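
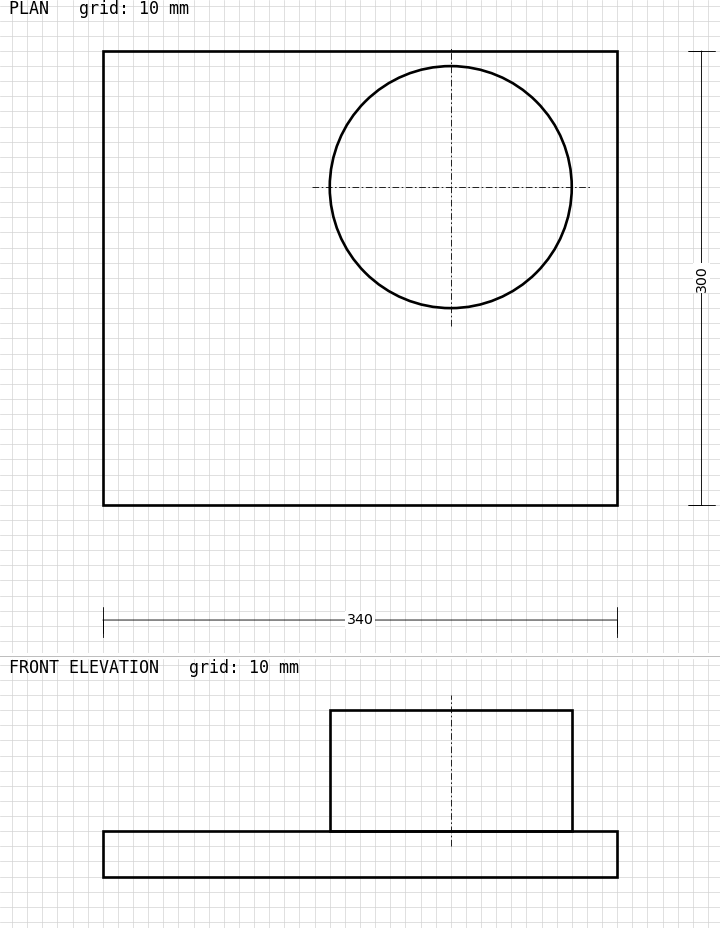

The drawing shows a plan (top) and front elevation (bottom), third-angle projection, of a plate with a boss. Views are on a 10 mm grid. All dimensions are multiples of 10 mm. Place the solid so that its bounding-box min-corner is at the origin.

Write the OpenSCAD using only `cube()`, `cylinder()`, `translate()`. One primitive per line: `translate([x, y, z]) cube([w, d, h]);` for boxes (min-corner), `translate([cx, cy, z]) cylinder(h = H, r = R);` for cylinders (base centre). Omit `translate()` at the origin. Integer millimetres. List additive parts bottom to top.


cube([340, 300, 30]);
translate([230, 210, 30]) cylinder(h = 80, r = 80);


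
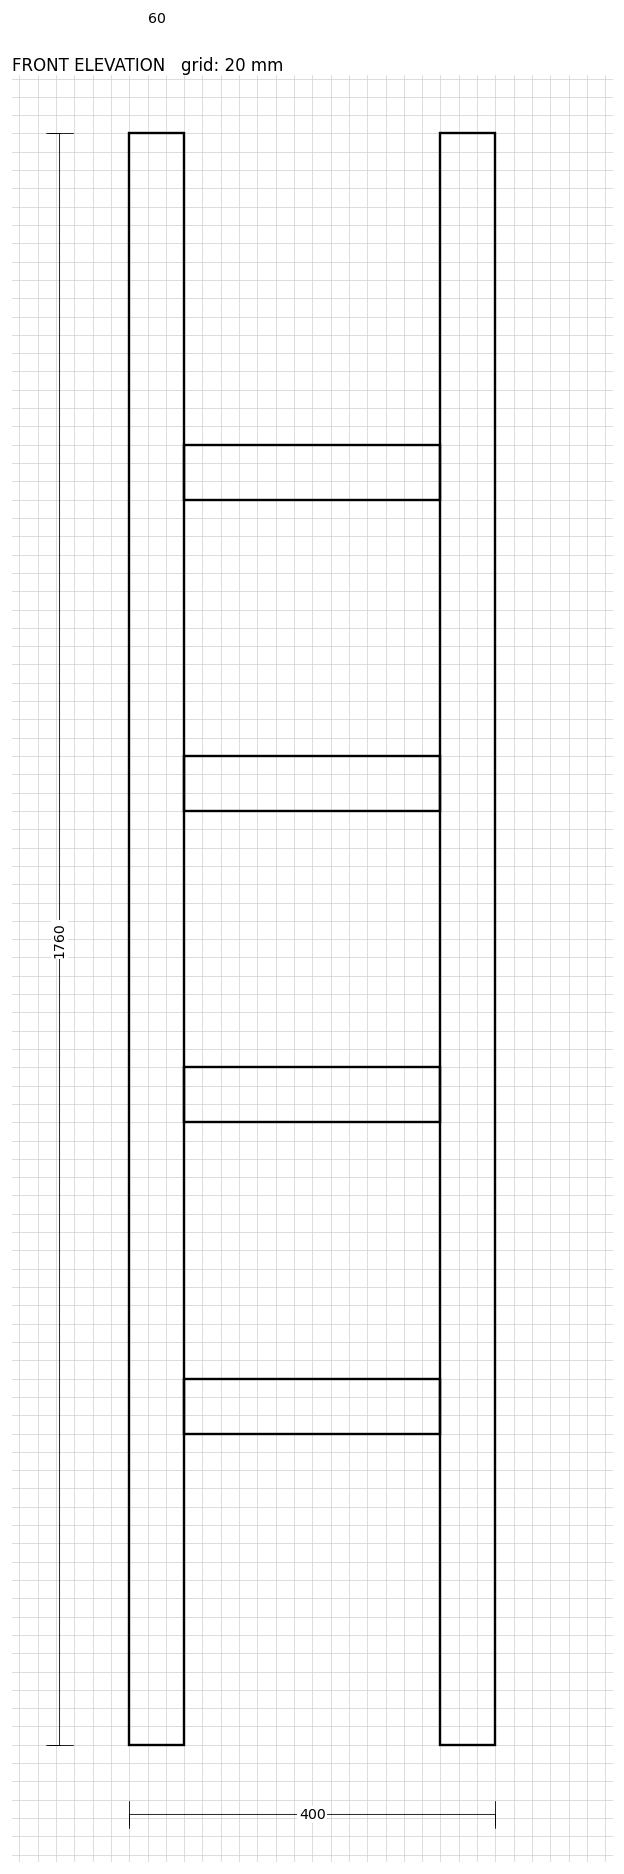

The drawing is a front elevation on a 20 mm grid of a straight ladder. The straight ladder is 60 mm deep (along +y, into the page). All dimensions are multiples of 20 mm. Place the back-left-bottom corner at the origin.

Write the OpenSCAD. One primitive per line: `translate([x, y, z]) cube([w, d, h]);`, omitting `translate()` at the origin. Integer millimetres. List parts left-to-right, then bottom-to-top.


cube([60, 60, 1760]);
translate([60, 0, 340]) cube([280, 60, 60]);
translate([60, 0, 680]) cube([280, 60, 60]);
translate([60, 0, 1020]) cube([280, 60, 60]);
translate([60, 0, 1360]) cube([280, 60, 60]);
translate([340, 0, 0]) cube([60, 60, 1760]);


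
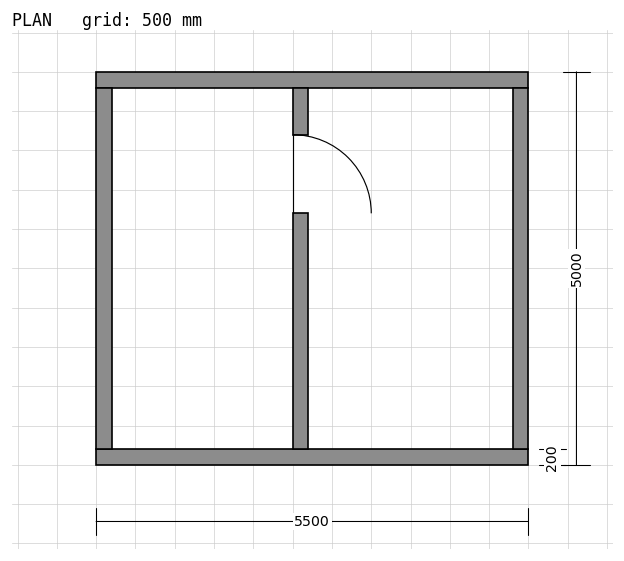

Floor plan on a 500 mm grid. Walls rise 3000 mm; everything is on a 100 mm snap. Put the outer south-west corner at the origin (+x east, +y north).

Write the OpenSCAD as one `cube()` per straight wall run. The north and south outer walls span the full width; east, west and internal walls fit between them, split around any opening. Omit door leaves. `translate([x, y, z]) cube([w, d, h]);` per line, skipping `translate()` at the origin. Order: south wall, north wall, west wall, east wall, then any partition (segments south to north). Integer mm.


cube([5500, 200, 3000]);
translate([0, 4800, 0]) cube([5500, 200, 3000]);
translate([0, 200, 0]) cube([200, 4600, 3000]);
translate([5300, 200, 0]) cube([200, 4600, 3000]);
translate([2500, 200, 0]) cube([200, 3000, 3000]);
translate([2500, 4200, 0]) cube([200, 600, 3000]);


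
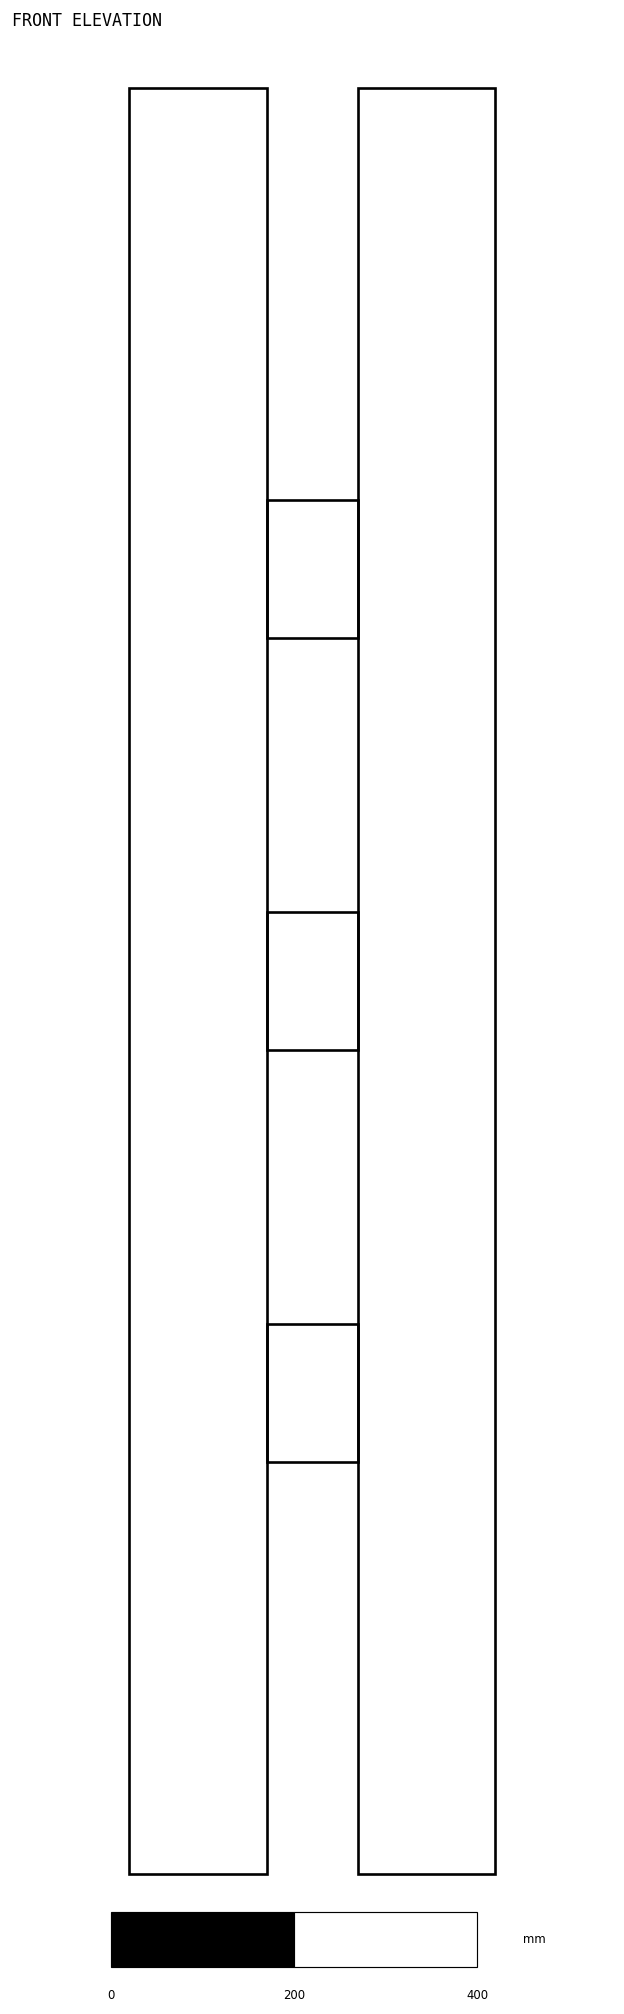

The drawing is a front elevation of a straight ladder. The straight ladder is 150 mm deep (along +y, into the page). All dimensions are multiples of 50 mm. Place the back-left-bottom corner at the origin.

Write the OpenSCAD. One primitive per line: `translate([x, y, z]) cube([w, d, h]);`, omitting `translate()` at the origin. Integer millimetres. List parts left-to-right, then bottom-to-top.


cube([150, 150, 1950]);
translate([150, 0, 450]) cube([100, 150, 150]);
translate([150, 0, 900]) cube([100, 150, 150]);
translate([150, 0, 1350]) cube([100, 150, 150]);
translate([250, 0, 0]) cube([150, 150, 1950]);


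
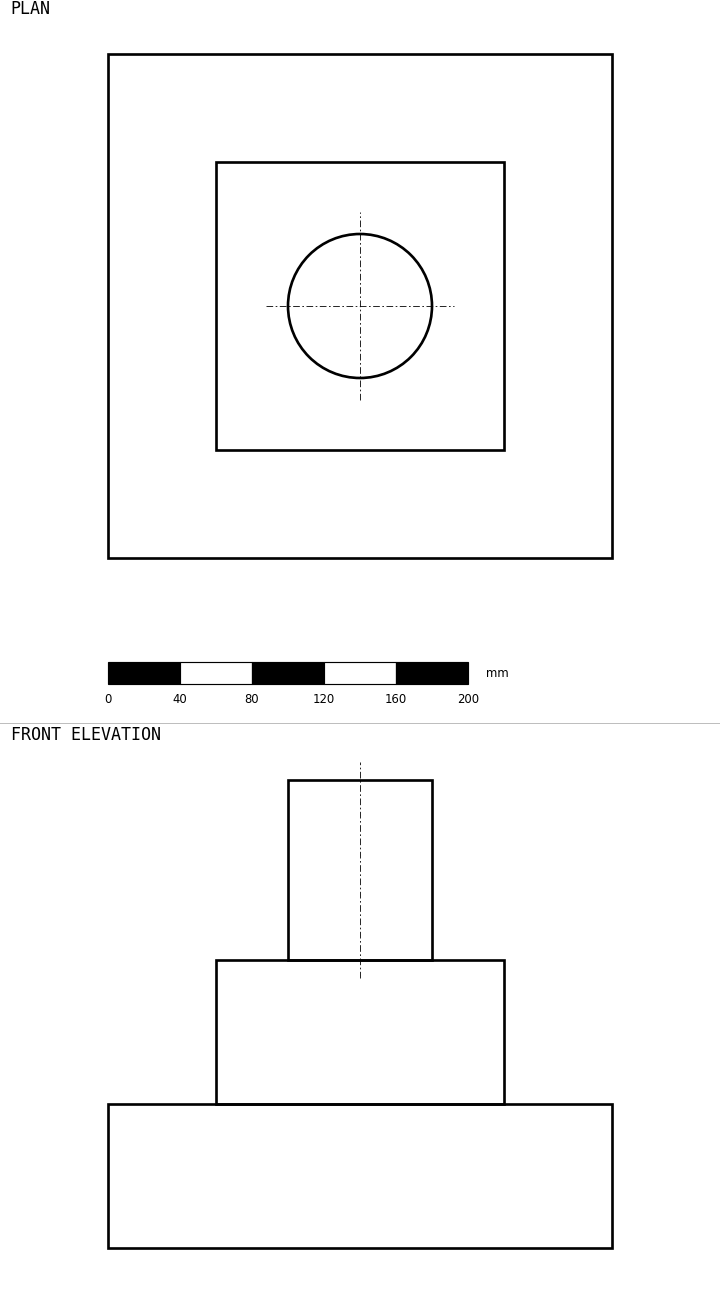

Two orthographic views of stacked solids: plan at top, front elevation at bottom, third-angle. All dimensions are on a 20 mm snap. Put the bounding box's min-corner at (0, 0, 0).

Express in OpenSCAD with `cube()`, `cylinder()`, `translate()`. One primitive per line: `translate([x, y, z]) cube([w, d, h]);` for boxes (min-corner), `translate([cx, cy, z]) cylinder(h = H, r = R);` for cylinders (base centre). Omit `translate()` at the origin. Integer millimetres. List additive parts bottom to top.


cube([280, 280, 80]);
translate([60, 60, 80]) cube([160, 160, 80]);
translate([140, 140, 160]) cylinder(h = 100, r = 40);


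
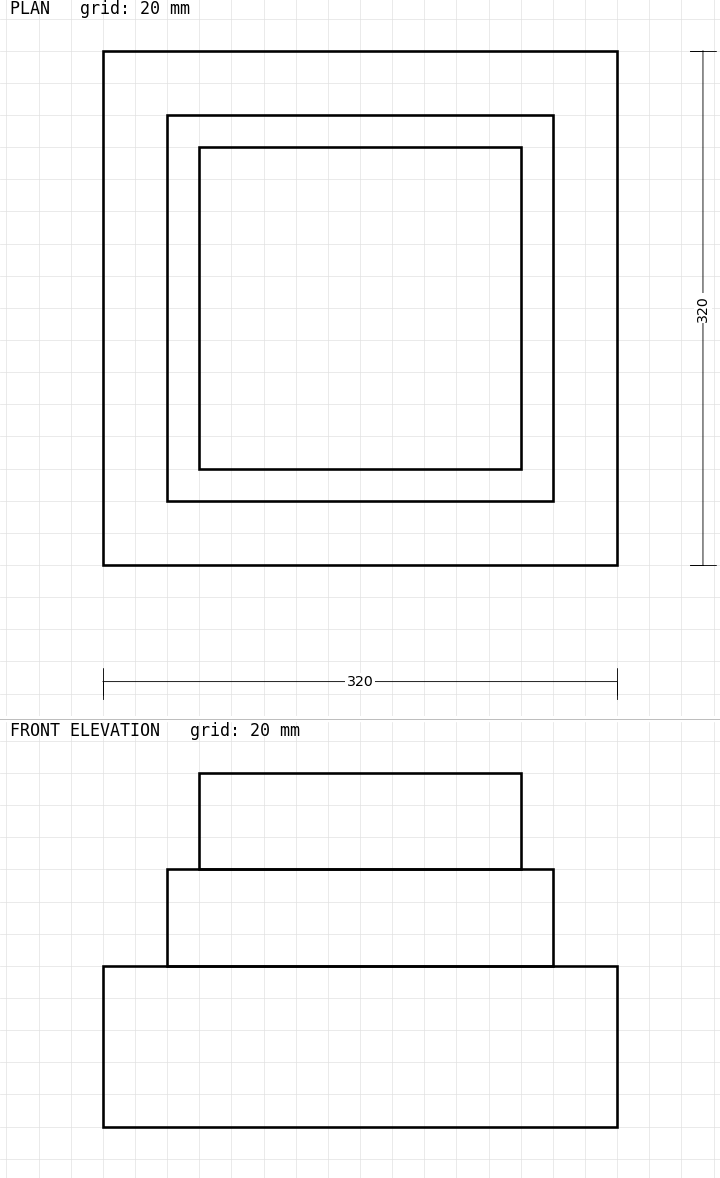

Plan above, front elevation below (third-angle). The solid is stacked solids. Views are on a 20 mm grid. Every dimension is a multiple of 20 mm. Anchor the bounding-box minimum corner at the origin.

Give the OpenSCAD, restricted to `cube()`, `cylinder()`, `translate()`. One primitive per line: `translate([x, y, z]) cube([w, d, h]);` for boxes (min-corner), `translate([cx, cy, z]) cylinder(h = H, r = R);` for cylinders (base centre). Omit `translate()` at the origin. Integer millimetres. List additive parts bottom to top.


cube([320, 320, 100]);
translate([40, 40, 100]) cube([240, 240, 60]);
translate([60, 60, 160]) cube([200, 200, 60]);


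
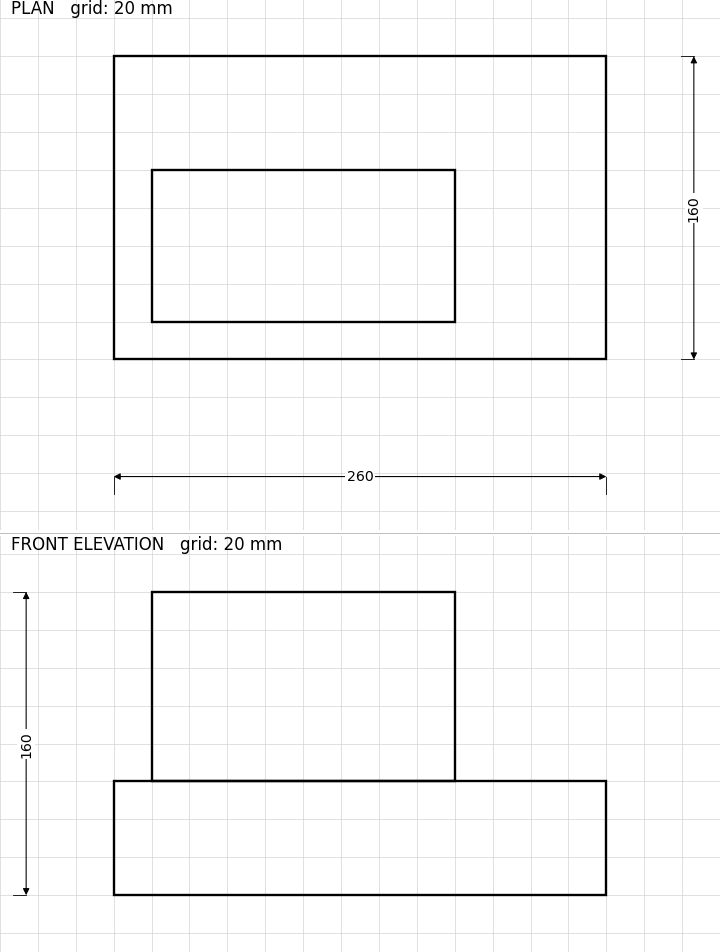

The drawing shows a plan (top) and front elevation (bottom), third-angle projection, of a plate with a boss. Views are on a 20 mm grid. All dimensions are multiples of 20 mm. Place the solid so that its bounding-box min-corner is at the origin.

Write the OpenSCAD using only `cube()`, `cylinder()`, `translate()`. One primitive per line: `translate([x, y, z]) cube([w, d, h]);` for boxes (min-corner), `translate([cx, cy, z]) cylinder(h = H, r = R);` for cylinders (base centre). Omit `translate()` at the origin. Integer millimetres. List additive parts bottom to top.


cube([260, 160, 60]);
translate([20, 20, 60]) cube([160, 80, 100]);


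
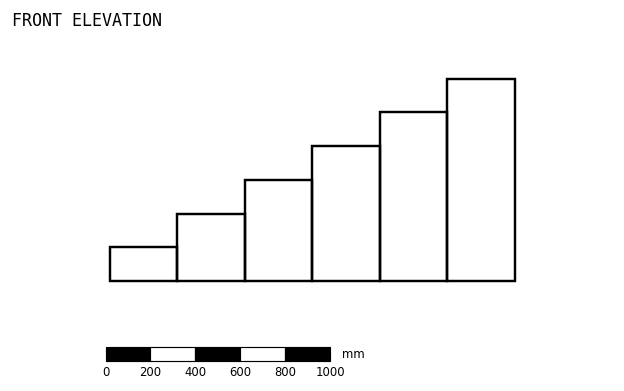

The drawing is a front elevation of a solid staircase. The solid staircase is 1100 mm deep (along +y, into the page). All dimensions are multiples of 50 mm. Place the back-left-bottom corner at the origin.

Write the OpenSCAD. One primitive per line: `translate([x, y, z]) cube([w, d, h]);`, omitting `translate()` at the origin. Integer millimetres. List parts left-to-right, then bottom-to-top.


cube([300, 1100, 150]);
translate([300, 0, 0]) cube([300, 1100, 300]);
translate([600, 0, 0]) cube([300, 1100, 450]);
translate([900, 0, 0]) cube([300, 1100, 600]);
translate([1200, 0, 0]) cube([300, 1100, 750]);
translate([1500, 0, 0]) cube([300, 1100, 900]);


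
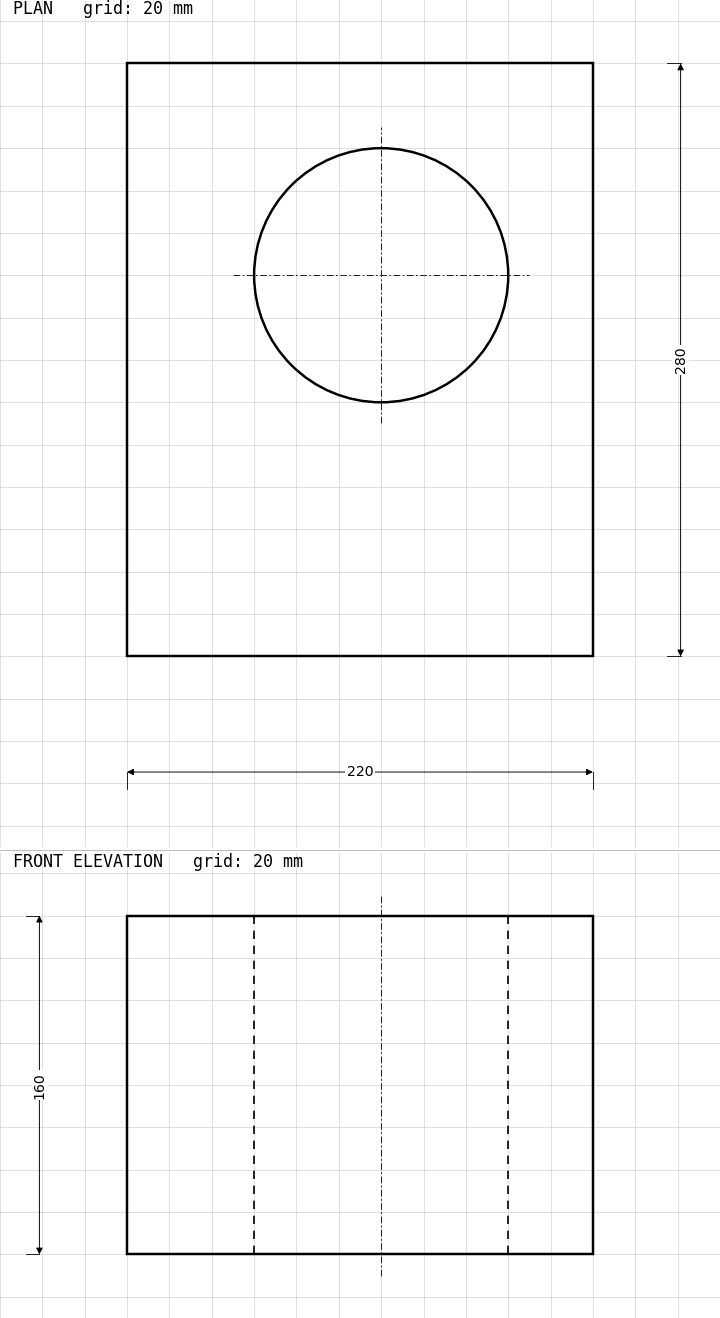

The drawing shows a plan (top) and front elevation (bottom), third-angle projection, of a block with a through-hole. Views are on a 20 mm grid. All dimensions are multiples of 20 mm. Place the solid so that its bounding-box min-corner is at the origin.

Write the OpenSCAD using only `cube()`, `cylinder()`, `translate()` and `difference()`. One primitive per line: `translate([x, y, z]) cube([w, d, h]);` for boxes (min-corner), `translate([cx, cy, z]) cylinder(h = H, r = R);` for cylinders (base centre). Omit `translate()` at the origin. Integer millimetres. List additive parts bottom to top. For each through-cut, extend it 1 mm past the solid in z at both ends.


difference() {
  cube([220, 280, 160]);
  translate([120, 180, -1]) cylinder(h = 162, r = 60);
}


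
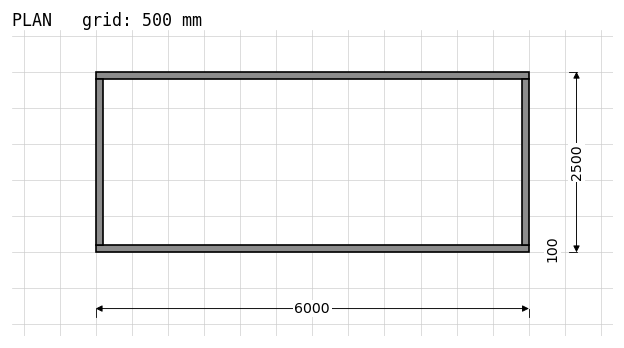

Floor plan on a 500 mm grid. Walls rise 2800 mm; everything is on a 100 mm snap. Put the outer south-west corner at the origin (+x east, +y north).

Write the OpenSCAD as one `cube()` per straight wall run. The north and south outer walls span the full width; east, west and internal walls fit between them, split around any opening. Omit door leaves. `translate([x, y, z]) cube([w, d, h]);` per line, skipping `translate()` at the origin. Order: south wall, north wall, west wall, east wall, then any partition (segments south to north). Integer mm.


cube([6000, 100, 2800]);
translate([0, 2400, 0]) cube([6000, 100, 2800]);
translate([0, 100, 0]) cube([100, 2300, 2800]);
translate([5900, 100, 0]) cube([100, 2300, 2800]);


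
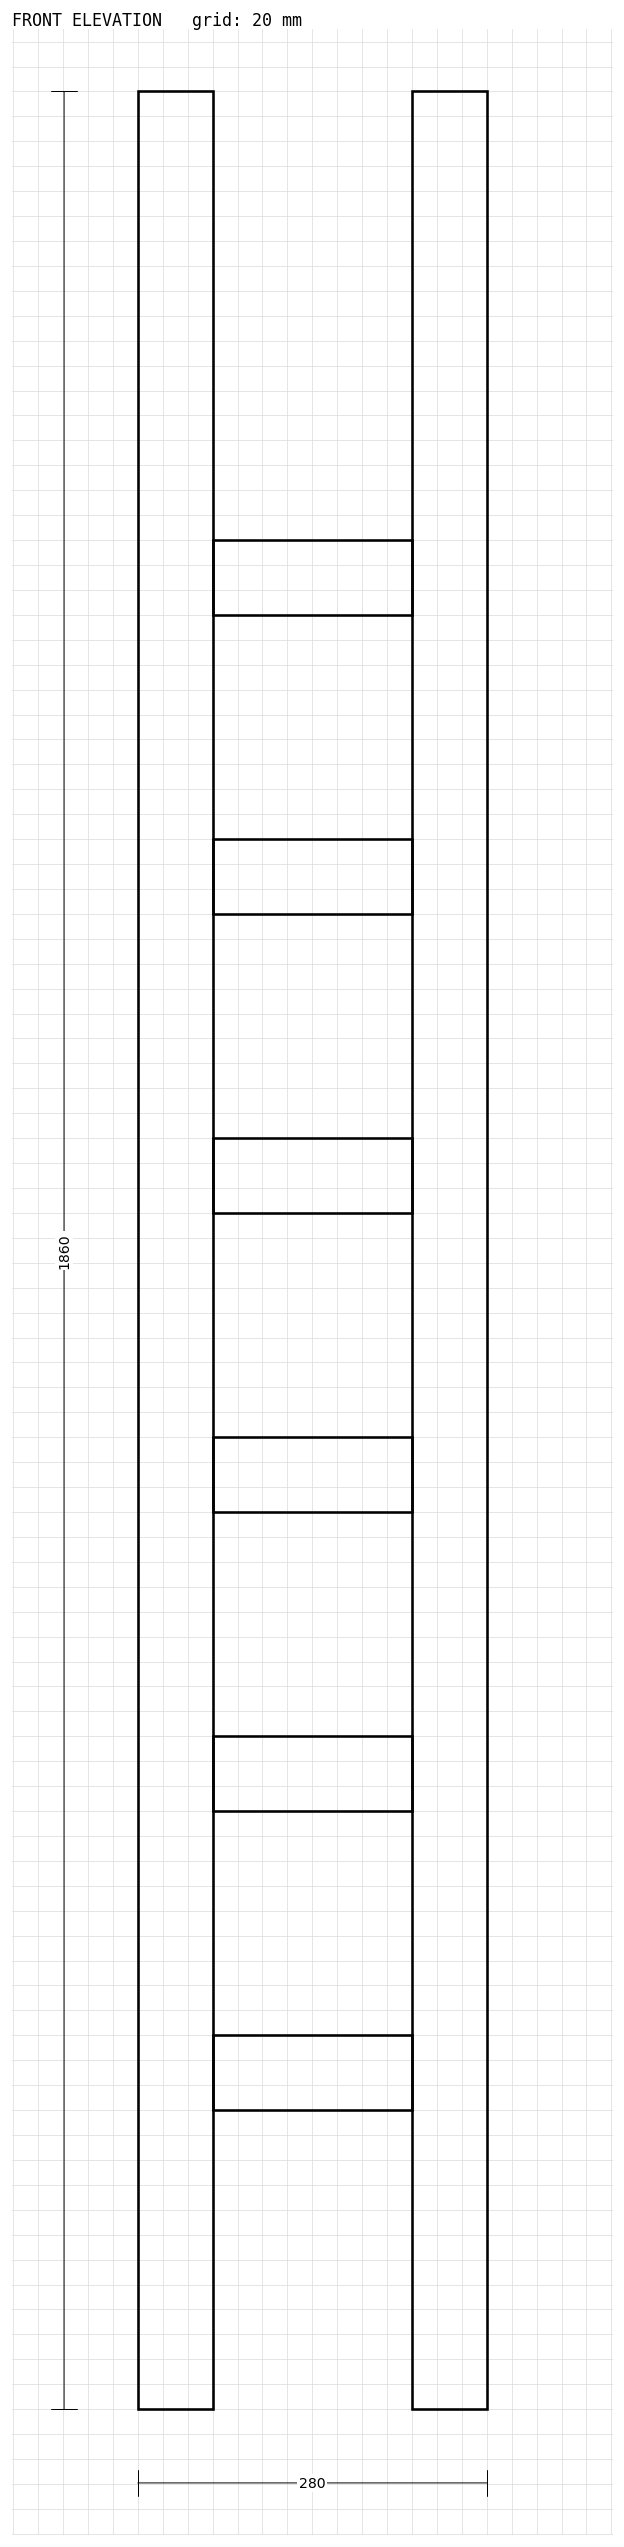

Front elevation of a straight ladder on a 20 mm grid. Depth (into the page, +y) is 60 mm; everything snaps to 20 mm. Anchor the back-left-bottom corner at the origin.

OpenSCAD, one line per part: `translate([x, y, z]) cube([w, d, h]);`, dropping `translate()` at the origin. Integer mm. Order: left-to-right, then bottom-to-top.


cube([60, 60, 1860]);
translate([60, 0, 240]) cube([160, 60, 60]);
translate([60, 0, 480]) cube([160, 60, 60]);
translate([60, 0, 720]) cube([160, 60, 60]);
translate([60, 0, 960]) cube([160, 60, 60]);
translate([60, 0, 1200]) cube([160, 60, 60]);
translate([60, 0, 1440]) cube([160, 60, 60]);
translate([220, 0, 0]) cube([60, 60, 1860]);


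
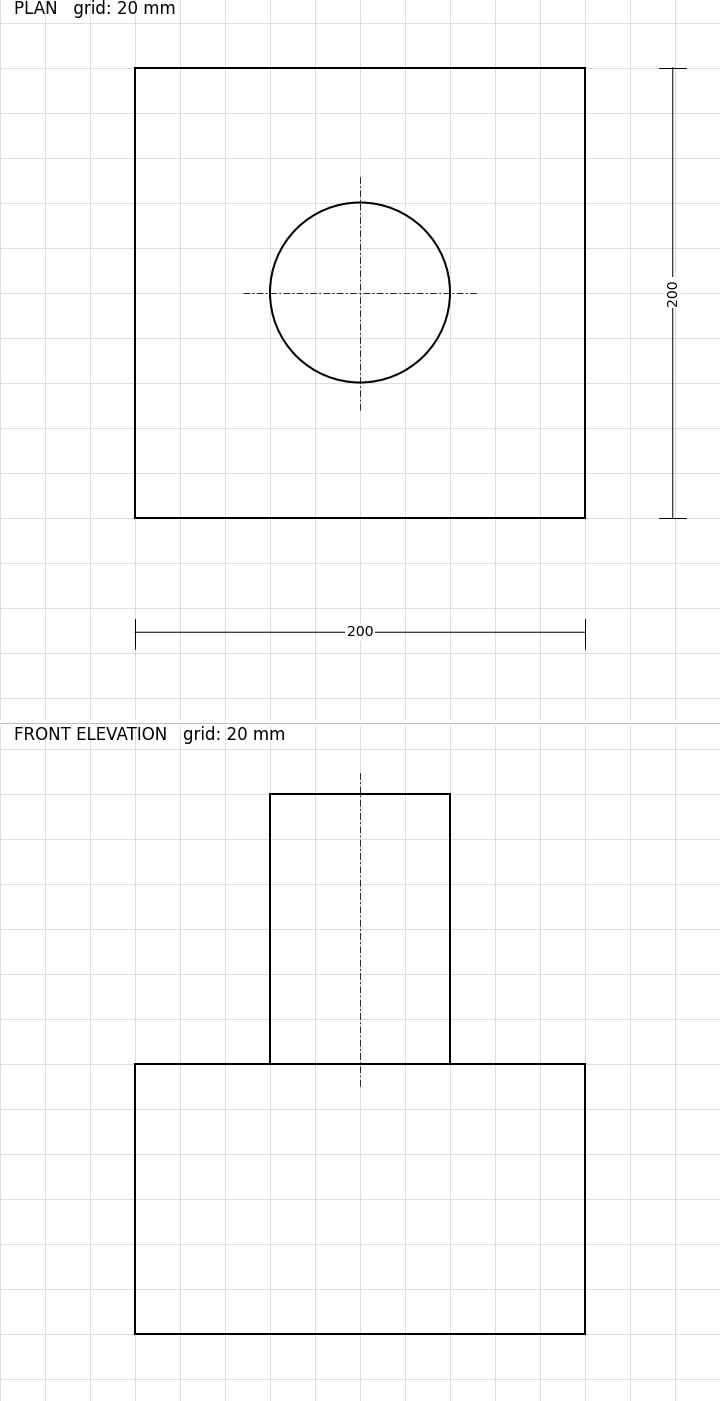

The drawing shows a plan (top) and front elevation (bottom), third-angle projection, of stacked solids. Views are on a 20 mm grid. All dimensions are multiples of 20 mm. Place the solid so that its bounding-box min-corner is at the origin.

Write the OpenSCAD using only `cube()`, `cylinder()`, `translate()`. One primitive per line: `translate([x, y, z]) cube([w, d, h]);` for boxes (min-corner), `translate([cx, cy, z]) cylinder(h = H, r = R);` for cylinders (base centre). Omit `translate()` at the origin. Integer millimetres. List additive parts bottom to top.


cube([200, 200, 120]);
translate([100, 100, 120]) cylinder(h = 120, r = 40);


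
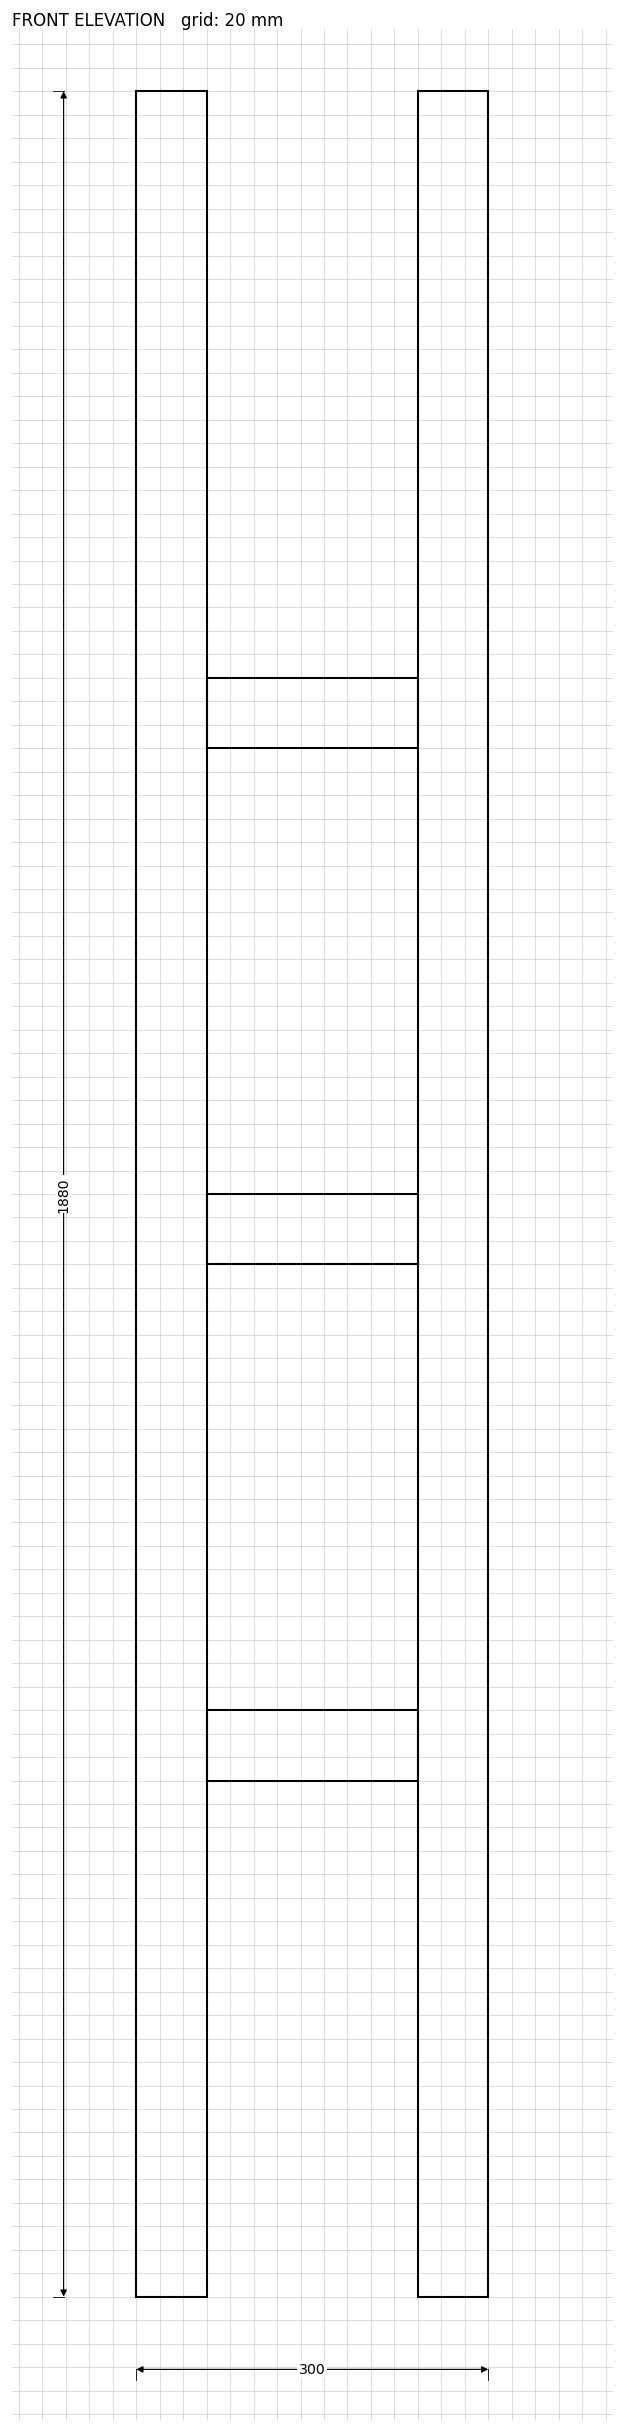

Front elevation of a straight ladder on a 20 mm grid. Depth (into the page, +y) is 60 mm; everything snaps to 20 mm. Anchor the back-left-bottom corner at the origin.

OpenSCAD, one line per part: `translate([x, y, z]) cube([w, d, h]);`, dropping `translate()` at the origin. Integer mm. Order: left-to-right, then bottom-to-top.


cube([60, 60, 1880]);
translate([60, 0, 440]) cube([180, 60, 60]);
translate([60, 0, 880]) cube([180, 60, 60]);
translate([60, 0, 1320]) cube([180, 60, 60]);
translate([240, 0, 0]) cube([60, 60, 1880]);


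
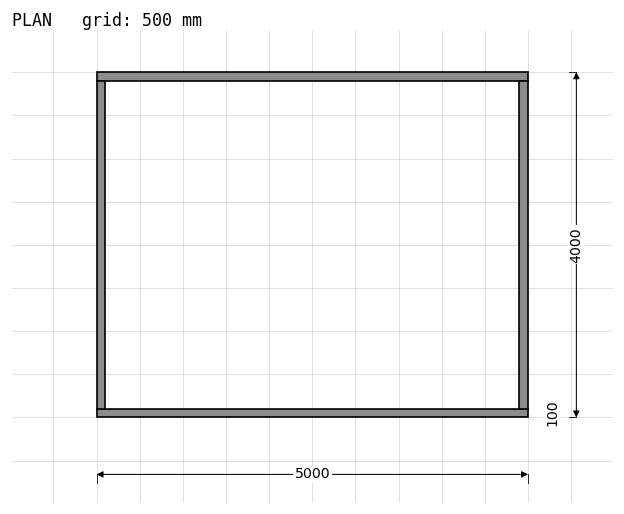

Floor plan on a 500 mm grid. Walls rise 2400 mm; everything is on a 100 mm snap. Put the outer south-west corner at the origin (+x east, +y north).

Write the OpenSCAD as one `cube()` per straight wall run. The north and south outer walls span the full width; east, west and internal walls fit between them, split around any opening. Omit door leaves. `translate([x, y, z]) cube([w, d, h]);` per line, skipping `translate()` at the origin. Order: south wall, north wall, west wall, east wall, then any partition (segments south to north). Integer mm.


cube([5000, 100, 2400]);
translate([0, 3900, 0]) cube([5000, 100, 2400]);
translate([0, 100, 0]) cube([100, 3800, 2400]);
translate([4900, 100, 0]) cube([100, 3800, 2400]);


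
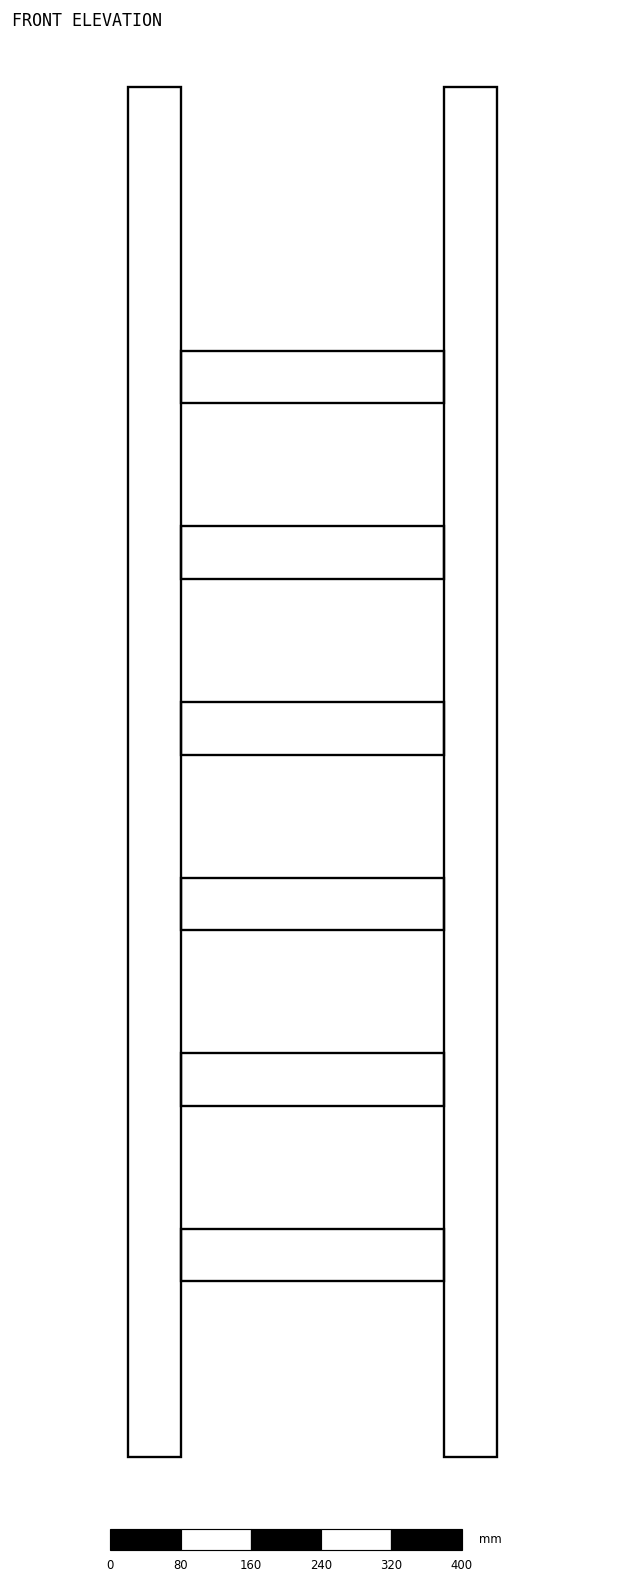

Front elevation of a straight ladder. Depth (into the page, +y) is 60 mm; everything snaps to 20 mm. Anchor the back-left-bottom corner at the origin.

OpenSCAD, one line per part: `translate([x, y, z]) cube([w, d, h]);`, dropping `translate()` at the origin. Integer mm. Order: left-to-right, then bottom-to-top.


cube([60, 60, 1560]);
translate([60, 0, 200]) cube([300, 60, 60]);
translate([60, 0, 400]) cube([300, 60, 60]);
translate([60, 0, 600]) cube([300, 60, 60]);
translate([60, 0, 800]) cube([300, 60, 60]);
translate([60, 0, 1000]) cube([300, 60, 60]);
translate([60, 0, 1200]) cube([300, 60, 60]);
translate([360, 0, 0]) cube([60, 60, 1560]);


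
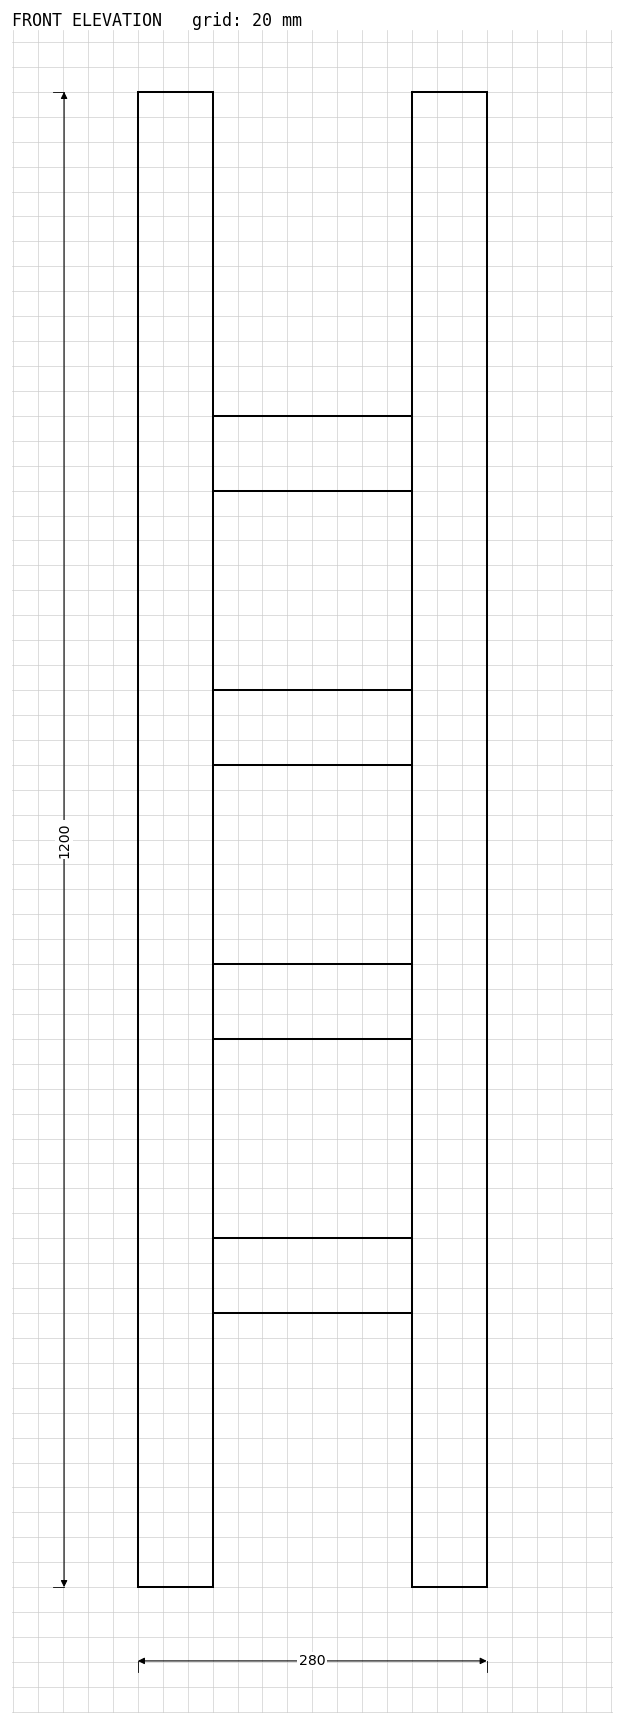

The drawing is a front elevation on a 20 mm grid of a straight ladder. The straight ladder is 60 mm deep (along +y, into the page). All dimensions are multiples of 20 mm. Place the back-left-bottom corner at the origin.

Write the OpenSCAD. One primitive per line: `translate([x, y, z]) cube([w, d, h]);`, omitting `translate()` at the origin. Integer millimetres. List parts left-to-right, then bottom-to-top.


cube([60, 60, 1200]);
translate([60, 0, 220]) cube([160, 60, 60]);
translate([60, 0, 440]) cube([160, 60, 60]);
translate([60, 0, 660]) cube([160, 60, 60]);
translate([60, 0, 880]) cube([160, 60, 60]);
translate([220, 0, 0]) cube([60, 60, 1200]);


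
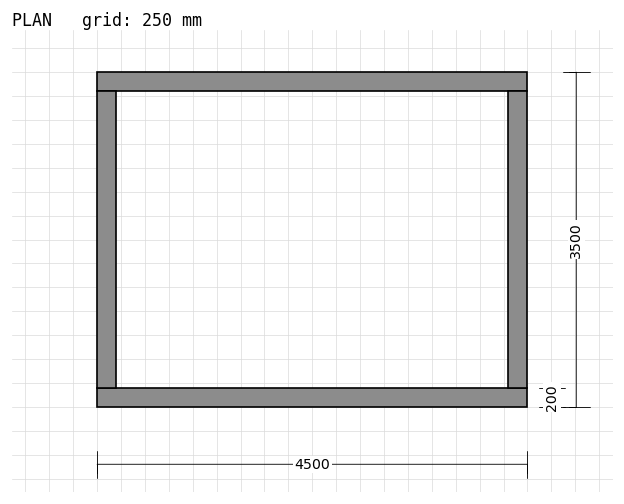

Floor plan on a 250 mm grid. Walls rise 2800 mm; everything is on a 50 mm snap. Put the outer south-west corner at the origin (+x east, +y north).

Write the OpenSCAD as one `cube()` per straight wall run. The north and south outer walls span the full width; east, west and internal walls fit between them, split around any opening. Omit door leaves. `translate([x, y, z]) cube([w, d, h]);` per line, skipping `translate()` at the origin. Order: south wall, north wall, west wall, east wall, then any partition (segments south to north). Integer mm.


cube([4500, 200, 2800]);
translate([0, 3300, 0]) cube([4500, 200, 2800]);
translate([0, 200, 0]) cube([200, 3100, 2800]);
translate([4300, 200, 0]) cube([200, 3100, 2800]);


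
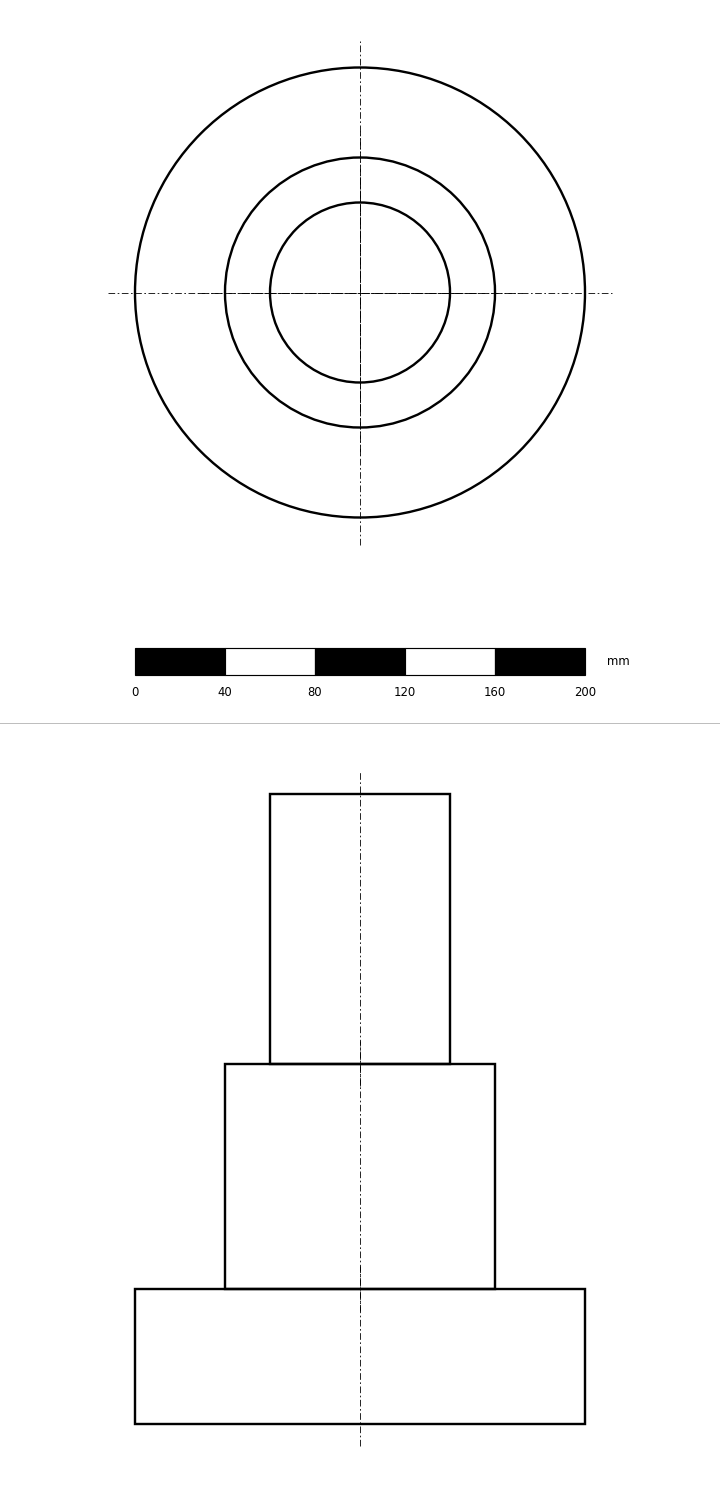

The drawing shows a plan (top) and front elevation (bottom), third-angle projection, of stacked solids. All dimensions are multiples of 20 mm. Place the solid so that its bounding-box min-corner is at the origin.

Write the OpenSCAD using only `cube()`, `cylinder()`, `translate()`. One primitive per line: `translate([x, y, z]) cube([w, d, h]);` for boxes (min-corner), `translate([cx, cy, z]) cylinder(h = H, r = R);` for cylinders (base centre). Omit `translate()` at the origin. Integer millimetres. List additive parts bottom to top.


translate([100, 100, 0]) cylinder(h = 60, r = 100);
translate([100, 100, 60]) cylinder(h = 100, r = 60);
translate([100, 100, 160]) cylinder(h = 120, r = 40);


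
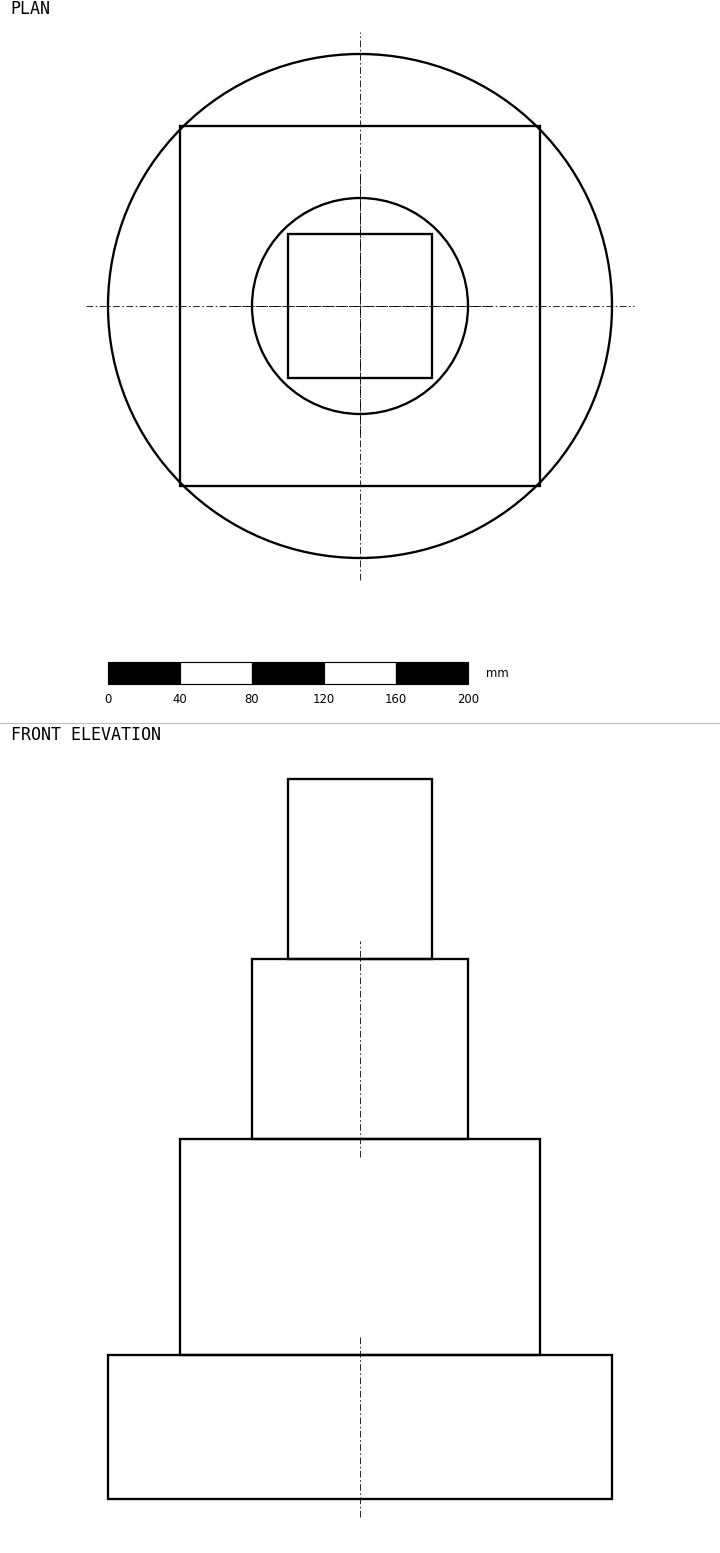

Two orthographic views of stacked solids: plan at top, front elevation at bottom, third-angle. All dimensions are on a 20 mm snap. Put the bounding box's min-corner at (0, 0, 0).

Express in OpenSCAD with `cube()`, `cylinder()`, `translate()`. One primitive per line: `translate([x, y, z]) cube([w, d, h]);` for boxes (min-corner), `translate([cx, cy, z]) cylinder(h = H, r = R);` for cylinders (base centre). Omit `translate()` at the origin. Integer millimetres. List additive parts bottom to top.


translate([140, 140, 0]) cylinder(h = 80, r = 140);
translate([40, 40, 80]) cube([200, 200, 120]);
translate([140, 140, 200]) cylinder(h = 100, r = 60);
translate([100, 100, 300]) cube([80, 80, 100]);


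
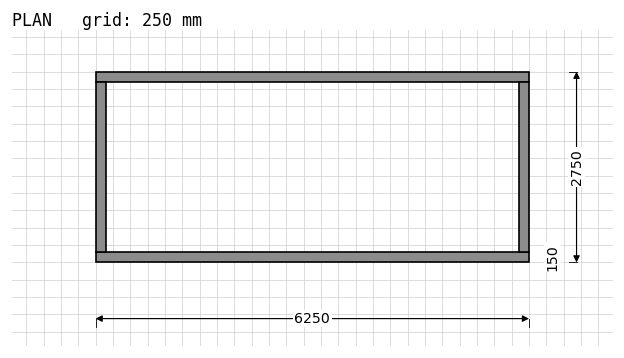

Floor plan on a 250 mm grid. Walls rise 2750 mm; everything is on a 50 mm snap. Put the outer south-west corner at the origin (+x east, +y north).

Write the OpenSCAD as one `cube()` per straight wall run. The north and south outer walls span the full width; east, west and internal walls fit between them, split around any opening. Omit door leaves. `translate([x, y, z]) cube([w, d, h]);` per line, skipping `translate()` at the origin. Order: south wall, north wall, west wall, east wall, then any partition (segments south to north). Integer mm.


cube([6250, 150, 2750]);
translate([0, 2600, 0]) cube([6250, 150, 2750]);
translate([0, 150, 0]) cube([150, 2450, 2750]);
translate([6100, 150, 0]) cube([150, 2450, 2750]);


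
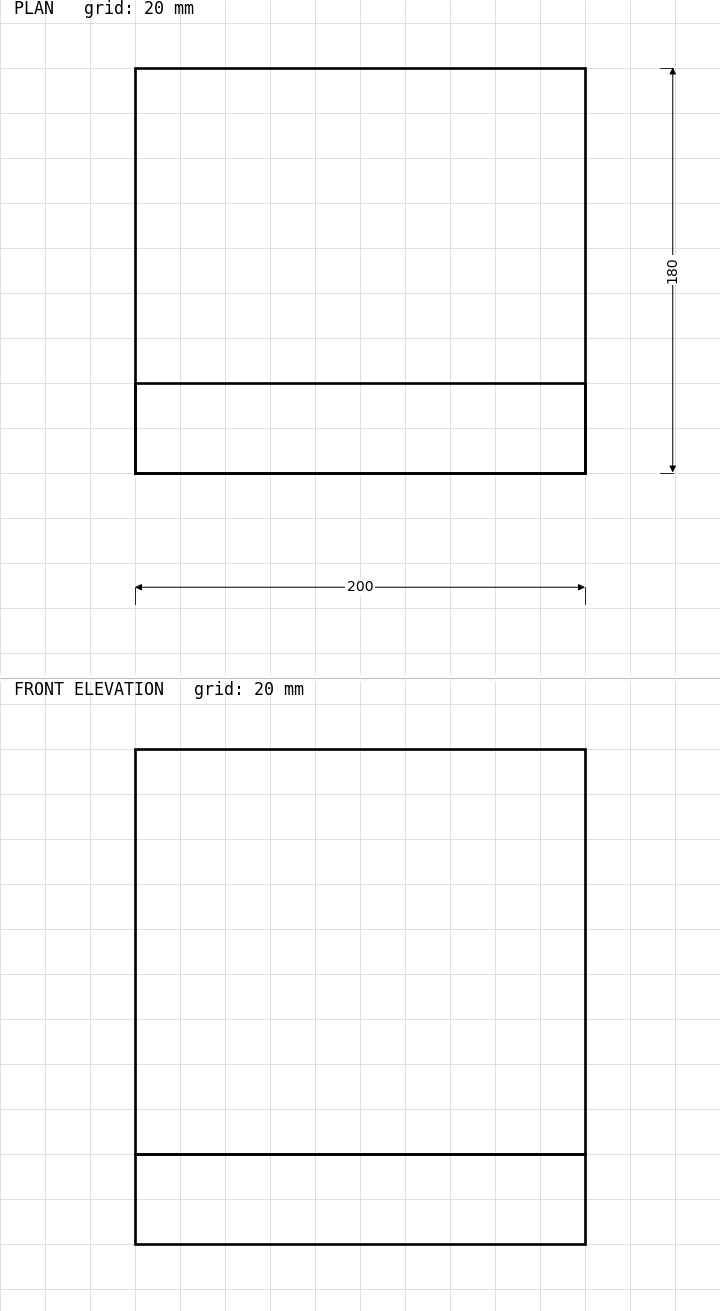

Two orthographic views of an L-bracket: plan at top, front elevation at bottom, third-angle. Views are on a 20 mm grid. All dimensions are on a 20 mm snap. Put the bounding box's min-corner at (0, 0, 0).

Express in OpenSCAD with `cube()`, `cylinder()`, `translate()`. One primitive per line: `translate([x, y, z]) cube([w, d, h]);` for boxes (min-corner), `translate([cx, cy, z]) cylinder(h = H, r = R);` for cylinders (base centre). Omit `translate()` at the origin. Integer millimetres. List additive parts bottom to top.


cube([200, 180, 40]);
translate([0, 0, 40]) cube([200, 40, 180]);


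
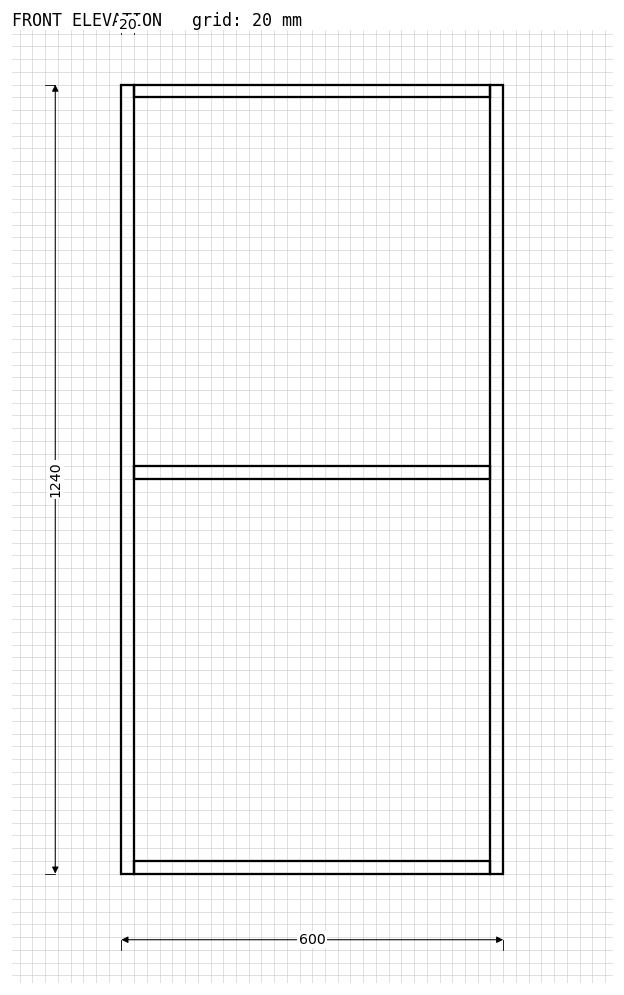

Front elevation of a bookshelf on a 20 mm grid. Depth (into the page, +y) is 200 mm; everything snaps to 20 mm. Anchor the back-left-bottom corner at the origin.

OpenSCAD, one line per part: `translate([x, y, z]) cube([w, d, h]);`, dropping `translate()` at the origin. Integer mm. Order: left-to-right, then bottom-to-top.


cube([20, 200, 1240]);
translate([20, 0, 0]) cube([560, 200, 20]);
translate([20, 0, 620]) cube([560, 200, 20]);
translate([20, 0, 1220]) cube([560, 200, 20]);
translate([580, 0, 0]) cube([20, 200, 1240]);


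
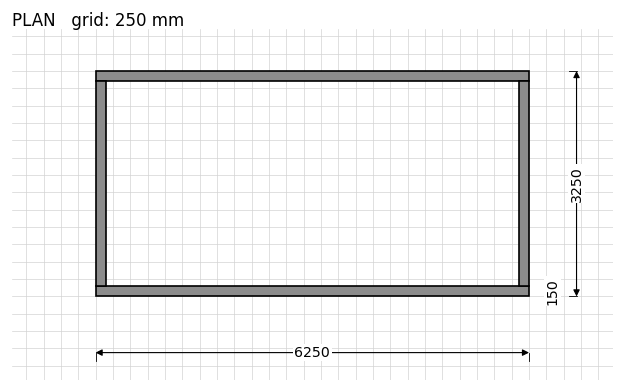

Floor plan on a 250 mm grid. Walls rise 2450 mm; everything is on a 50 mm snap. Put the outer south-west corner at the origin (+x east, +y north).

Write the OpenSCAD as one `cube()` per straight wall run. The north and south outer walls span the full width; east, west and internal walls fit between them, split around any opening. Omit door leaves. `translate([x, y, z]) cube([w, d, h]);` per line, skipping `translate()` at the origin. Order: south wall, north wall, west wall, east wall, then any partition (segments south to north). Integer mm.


cube([6250, 150, 2450]);
translate([0, 3100, 0]) cube([6250, 150, 2450]);
translate([0, 150, 0]) cube([150, 2950, 2450]);
translate([6100, 150, 0]) cube([150, 2950, 2450]);


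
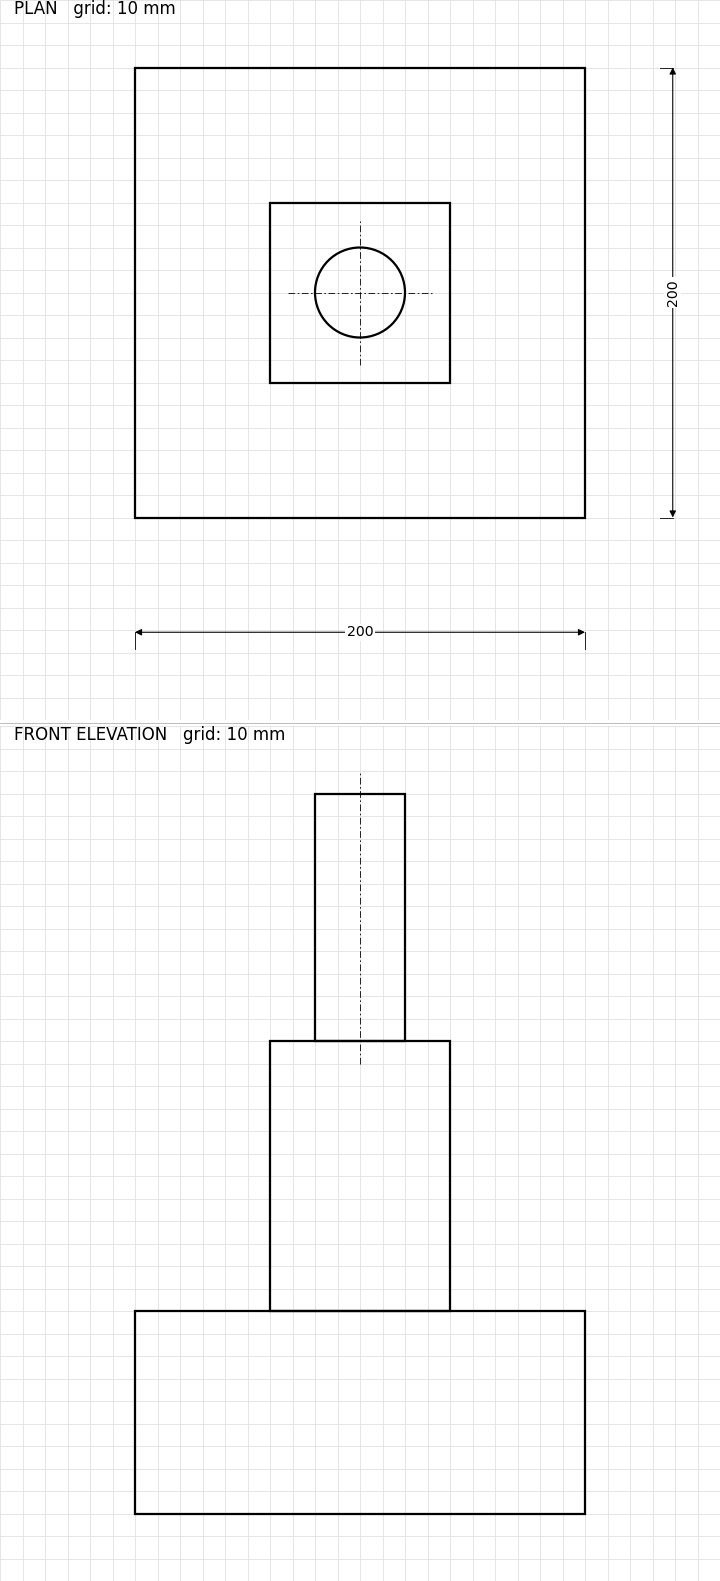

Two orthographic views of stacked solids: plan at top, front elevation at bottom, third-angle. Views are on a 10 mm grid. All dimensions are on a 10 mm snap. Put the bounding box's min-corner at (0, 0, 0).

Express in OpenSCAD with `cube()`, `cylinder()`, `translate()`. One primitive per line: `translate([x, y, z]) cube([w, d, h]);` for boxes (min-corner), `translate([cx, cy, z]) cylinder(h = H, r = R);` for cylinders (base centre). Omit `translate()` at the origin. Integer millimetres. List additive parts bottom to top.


cube([200, 200, 90]);
translate([60, 60, 90]) cube([80, 80, 120]);
translate([100, 100, 210]) cylinder(h = 110, r = 20);


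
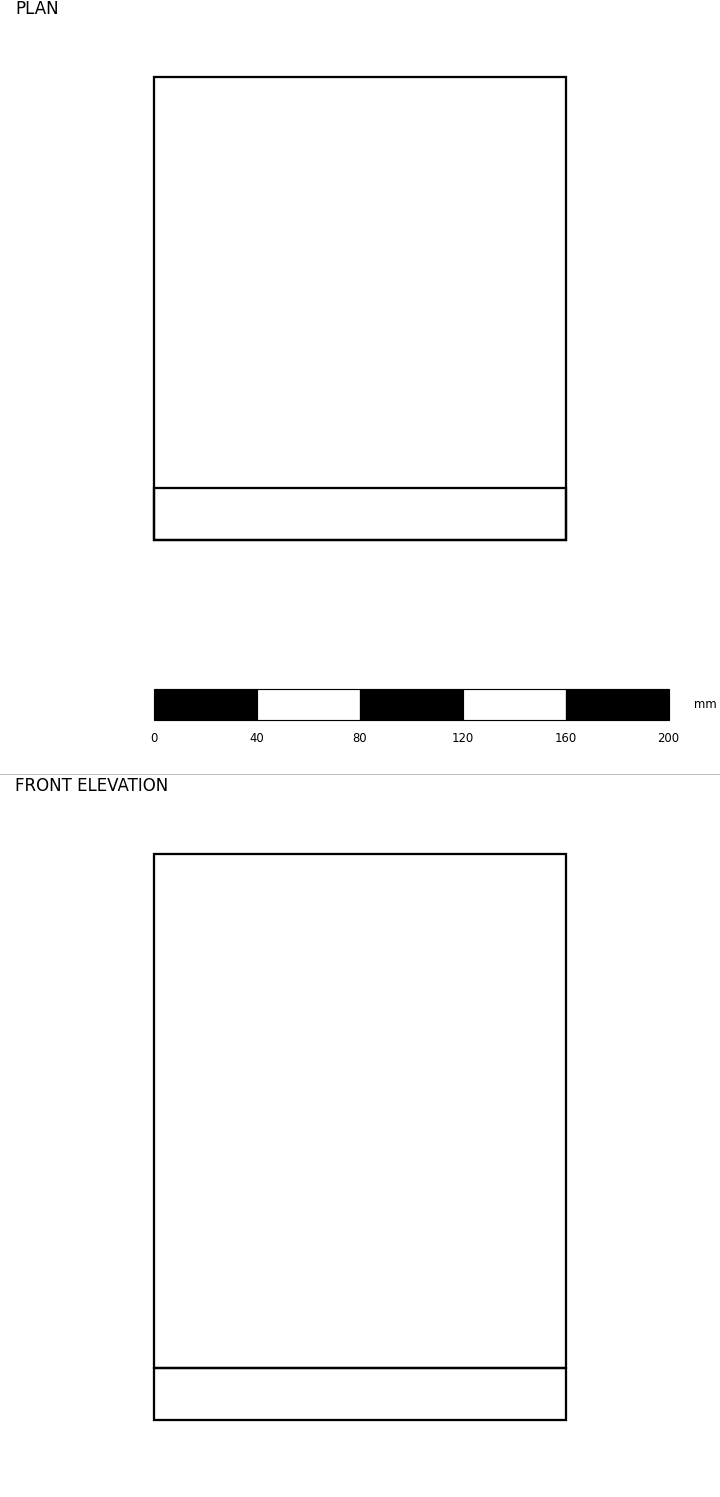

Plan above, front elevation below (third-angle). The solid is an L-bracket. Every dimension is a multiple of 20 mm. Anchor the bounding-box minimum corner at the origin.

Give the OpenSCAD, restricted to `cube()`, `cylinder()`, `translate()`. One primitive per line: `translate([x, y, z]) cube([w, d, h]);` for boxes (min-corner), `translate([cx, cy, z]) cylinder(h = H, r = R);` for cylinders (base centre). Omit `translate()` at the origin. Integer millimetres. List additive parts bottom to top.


cube([160, 180, 20]);
translate([0, 0, 20]) cube([160, 20, 200]);


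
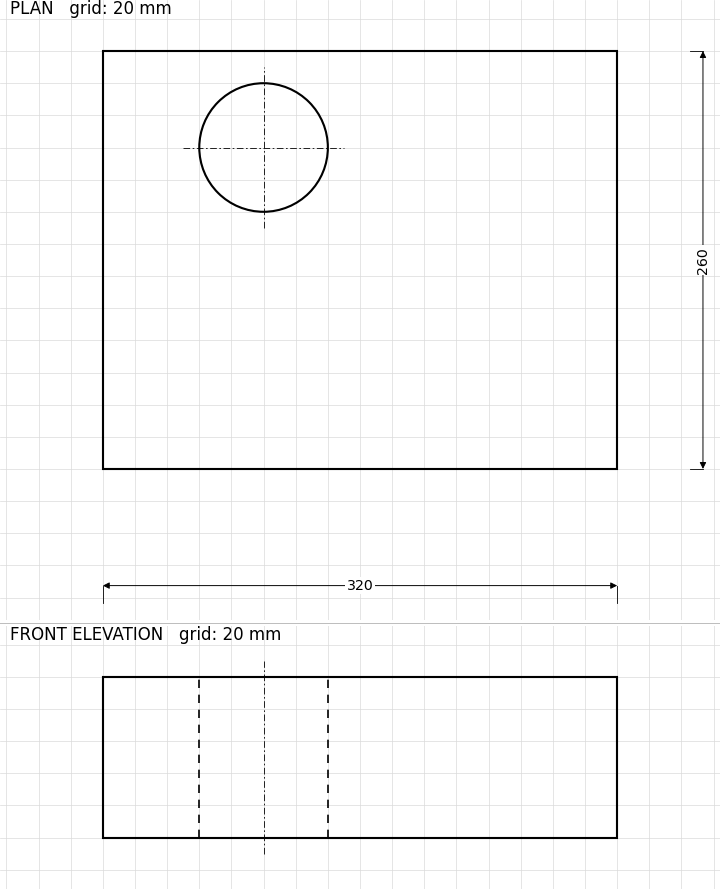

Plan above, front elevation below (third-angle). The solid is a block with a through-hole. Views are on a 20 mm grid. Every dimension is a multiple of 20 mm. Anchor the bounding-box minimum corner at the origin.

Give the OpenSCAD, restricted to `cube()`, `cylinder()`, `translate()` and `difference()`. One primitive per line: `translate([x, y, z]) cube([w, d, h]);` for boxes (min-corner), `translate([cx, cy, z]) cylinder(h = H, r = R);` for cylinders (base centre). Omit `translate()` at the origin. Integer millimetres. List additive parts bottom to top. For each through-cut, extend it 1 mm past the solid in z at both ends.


difference() {
  cube([320, 260, 100]);
  translate([100, 200, -1]) cylinder(h = 102, r = 40);
}


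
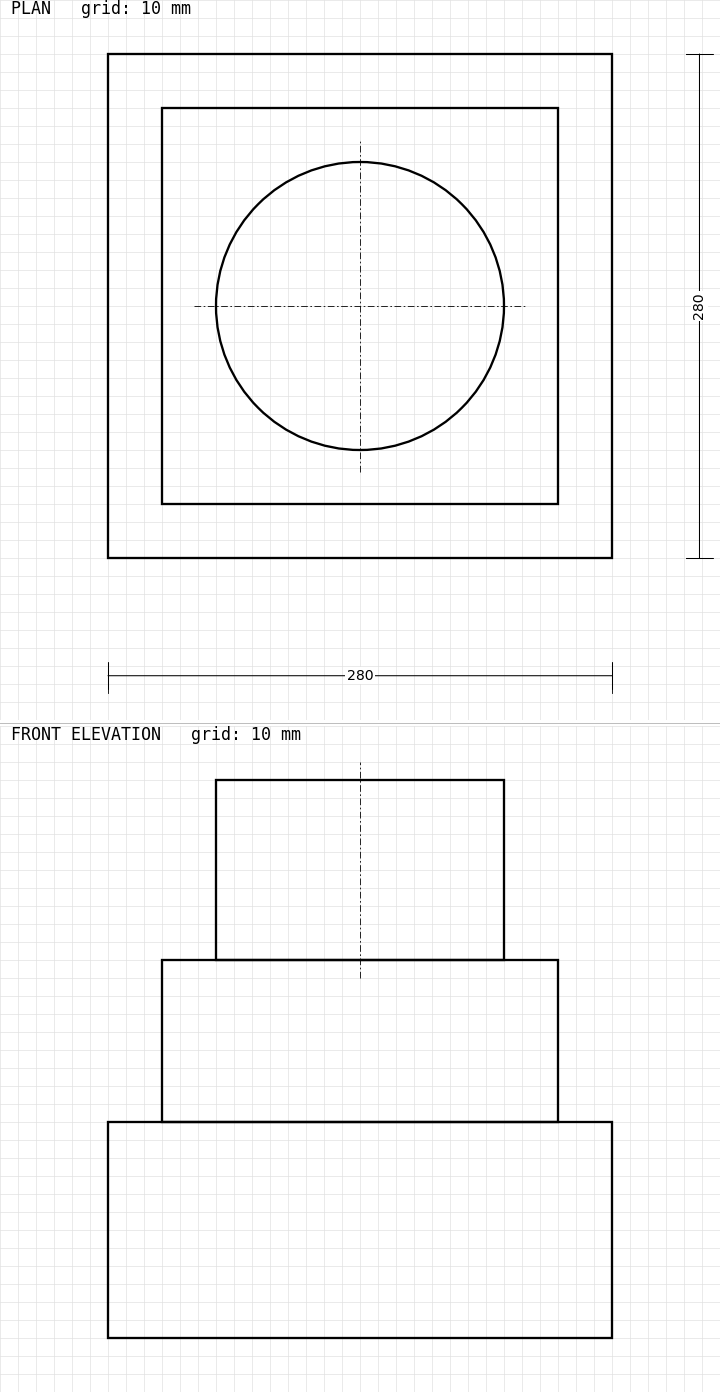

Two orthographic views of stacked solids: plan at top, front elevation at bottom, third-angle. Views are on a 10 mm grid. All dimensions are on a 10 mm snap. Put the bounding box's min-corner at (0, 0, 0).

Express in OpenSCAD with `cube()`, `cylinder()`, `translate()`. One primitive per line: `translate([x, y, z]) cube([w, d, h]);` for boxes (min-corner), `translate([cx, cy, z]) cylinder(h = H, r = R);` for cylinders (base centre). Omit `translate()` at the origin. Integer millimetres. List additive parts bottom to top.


cube([280, 280, 120]);
translate([30, 30, 120]) cube([220, 220, 90]);
translate([140, 140, 210]) cylinder(h = 100, r = 80);


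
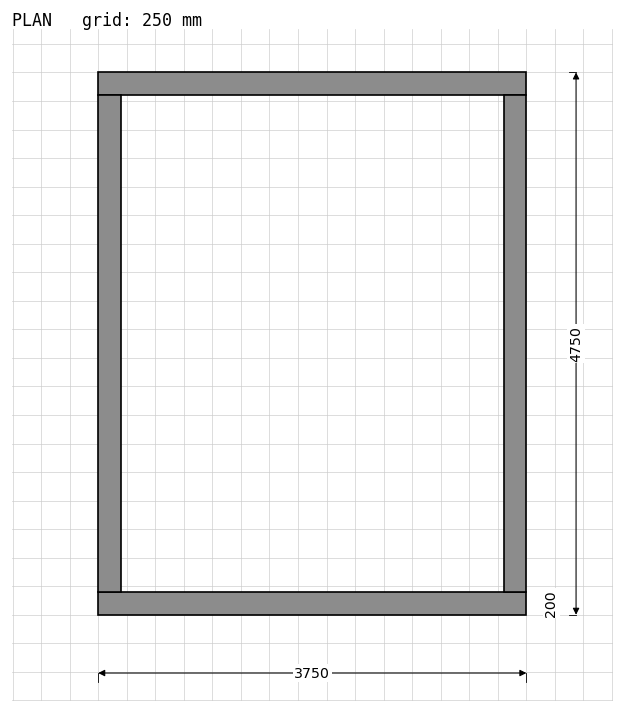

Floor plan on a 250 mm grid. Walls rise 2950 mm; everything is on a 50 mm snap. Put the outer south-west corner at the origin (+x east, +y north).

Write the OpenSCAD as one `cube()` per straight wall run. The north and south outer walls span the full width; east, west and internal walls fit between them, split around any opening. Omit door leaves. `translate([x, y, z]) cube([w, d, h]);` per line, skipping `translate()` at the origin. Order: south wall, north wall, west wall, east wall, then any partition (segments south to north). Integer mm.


cube([3750, 200, 2950]);
translate([0, 4550, 0]) cube([3750, 200, 2950]);
translate([0, 200, 0]) cube([200, 4350, 2950]);
translate([3550, 200, 0]) cube([200, 4350, 2950]);


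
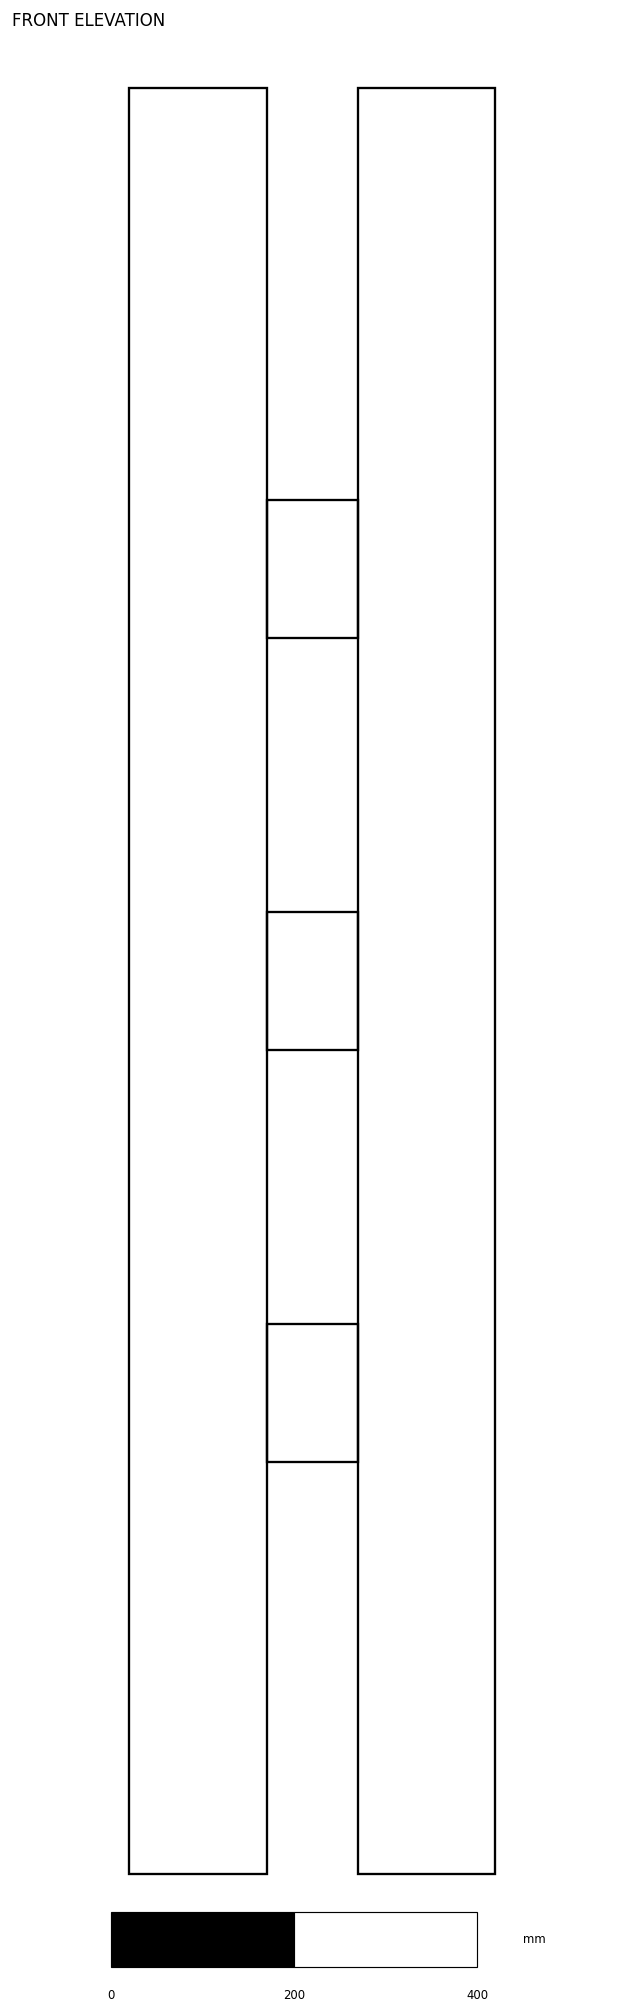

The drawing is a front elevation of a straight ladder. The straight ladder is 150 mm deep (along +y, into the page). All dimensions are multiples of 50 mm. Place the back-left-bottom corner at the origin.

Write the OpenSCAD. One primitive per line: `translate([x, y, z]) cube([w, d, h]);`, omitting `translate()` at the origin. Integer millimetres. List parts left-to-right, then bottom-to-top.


cube([150, 150, 1950]);
translate([150, 0, 450]) cube([100, 150, 150]);
translate([150, 0, 900]) cube([100, 150, 150]);
translate([150, 0, 1350]) cube([100, 150, 150]);
translate([250, 0, 0]) cube([150, 150, 1950]);
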